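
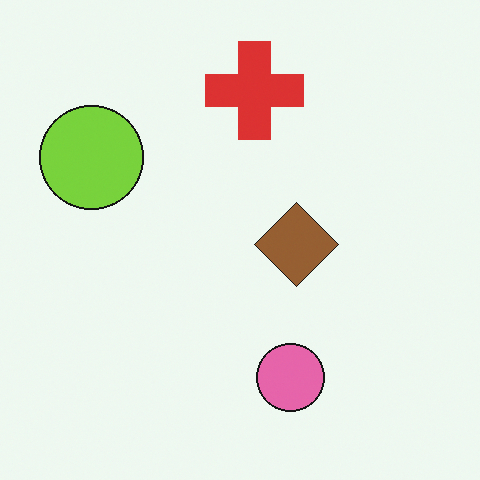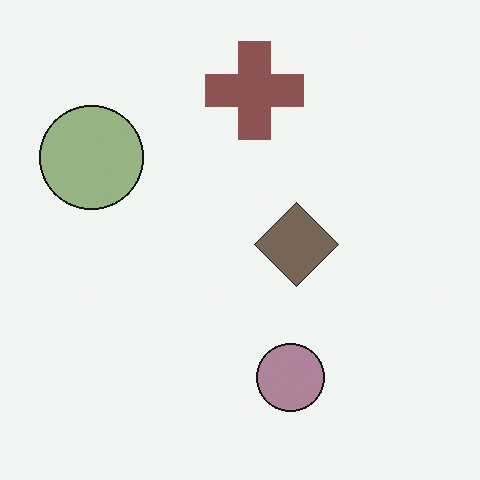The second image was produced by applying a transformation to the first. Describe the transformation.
The transformation is: made much more muted (saturation change).

All colors are more muted and greyish — a global saturation change.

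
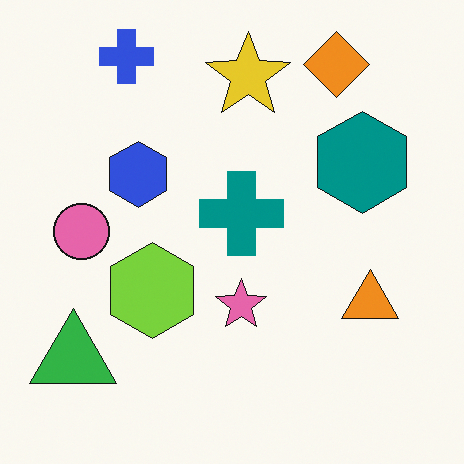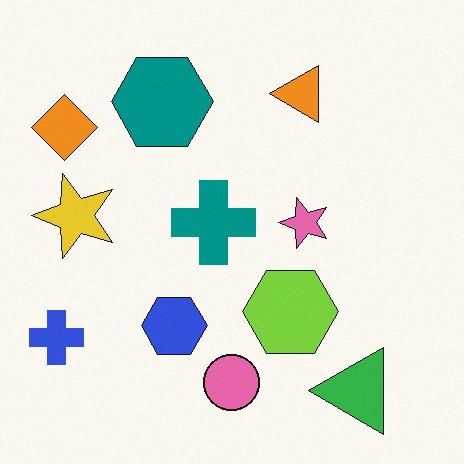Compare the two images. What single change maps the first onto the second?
The second image is the first rotated 90° counter-clockwise.

The blue cross sits in the top-left of the first image and the bottom-left of the second — consistent with a whole-image 90° counter-clockwise rotation.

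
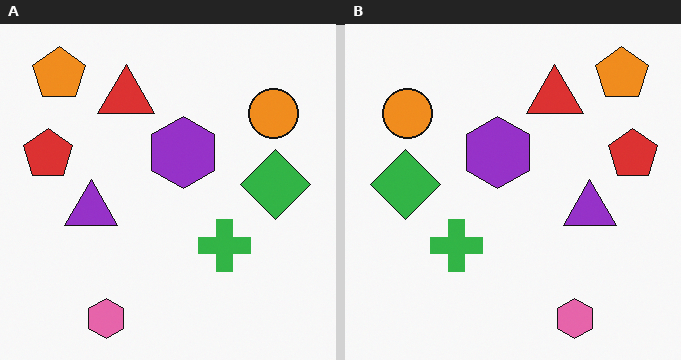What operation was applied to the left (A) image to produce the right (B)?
The image was flipped horizontally (left ↔ right).

The red pentagon is in the left of the left (A) image and the right of the right (B) — shapes on opposite sides of the vertical midline have swapped in a mirror flip.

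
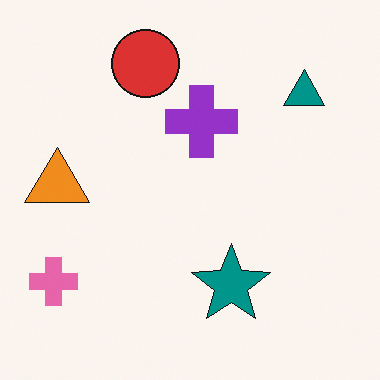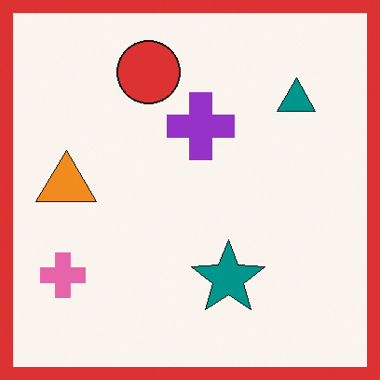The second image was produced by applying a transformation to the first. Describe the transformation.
This is the original image framed with a red border.

A solid red frame runs around the edge of the second image, with the content slightly shrunk inside it.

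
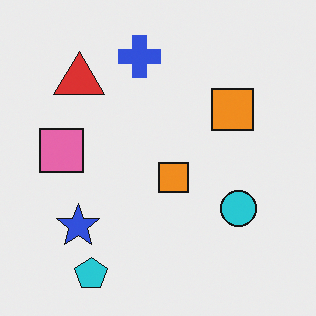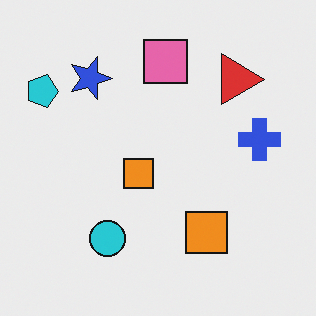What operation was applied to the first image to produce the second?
The image was rotated 90° clockwise.

The cyan pentagon sits in the bottom-left of the first image and the top-left of the second — consistent with a whole-image 90° clockwise rotation.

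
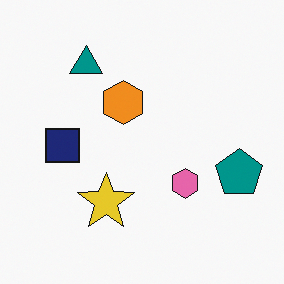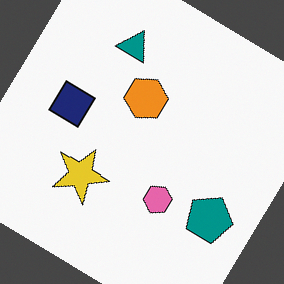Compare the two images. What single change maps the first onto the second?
This is the original image rotated clockwise by a large amount — several tens of degrees.

Every shape is tilted by the same angle and the image corners show triangular fill wedges — a whole-image rotation by a non-right angle.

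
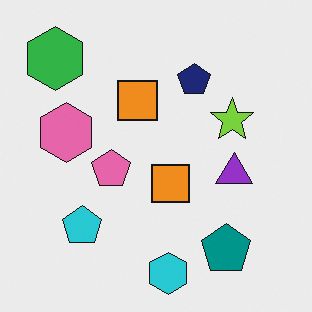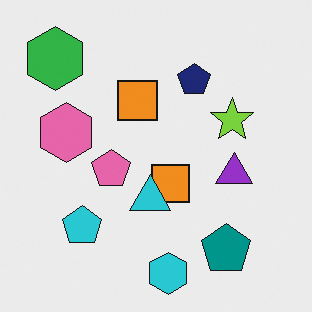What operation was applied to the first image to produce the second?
The second image is the first overlaid with an additional cyan triangle.

A cyan triangle appears in the second image that is absent from the first.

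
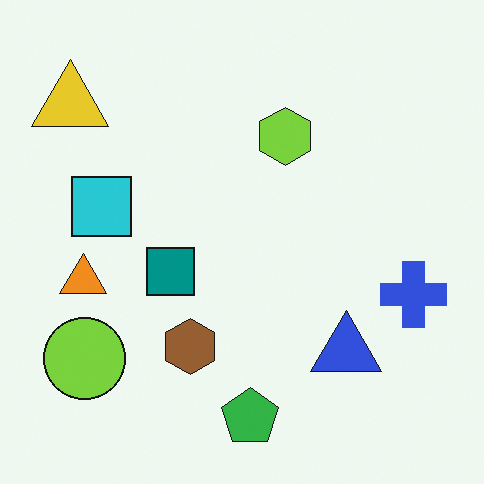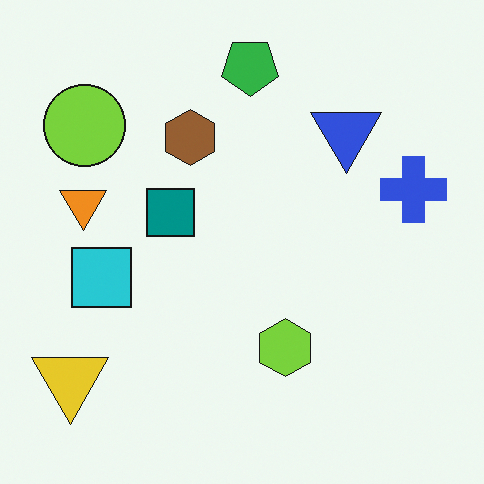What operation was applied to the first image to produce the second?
It was flipped vertically (top ↔ bottom).

The green pentagon is in the bottom of the first image and the top of the second — shapes on opposite sides of the horizontal midline have swapped in a mirror flip.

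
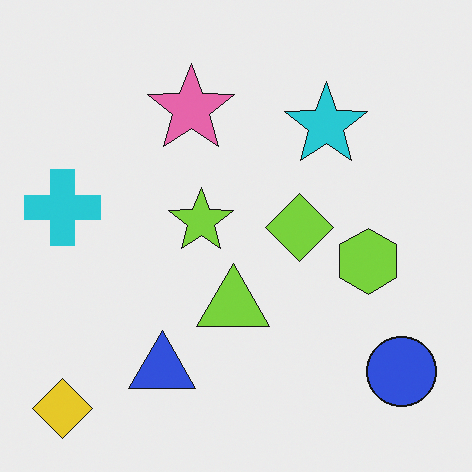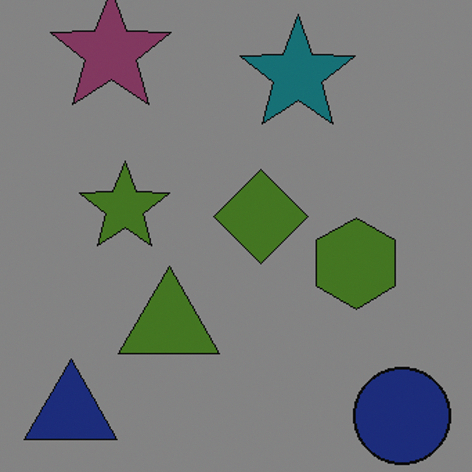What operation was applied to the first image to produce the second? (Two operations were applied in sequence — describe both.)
The transformation is: cropped to a modestly smaller region and rescaled, then darkened a lot.

The visible shapes are larger and the field of view is narrower; shapes near the original edges may be partly or wholly outside the frame — a crop-and-rescale. Every pixel — background and shapes alike — is uniformly darkened.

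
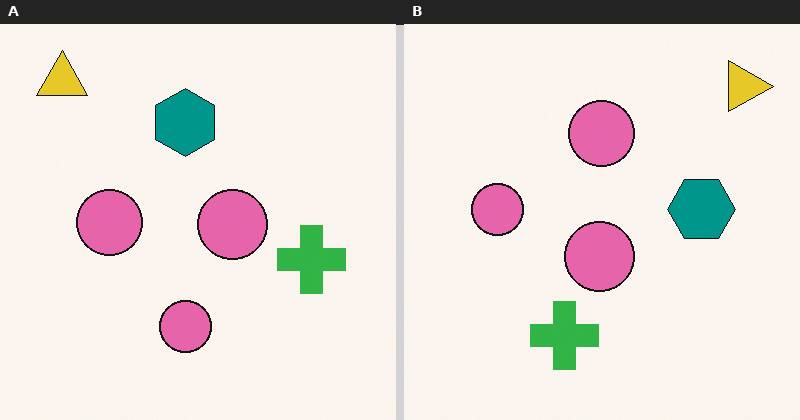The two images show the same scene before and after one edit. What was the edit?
The transformation is: rotated 90° clockwise.

The yellow triangle sits in the top-left of the left (A) image and the top-right of the right (B) — consistent with a whole-image 90° clockwise rotation.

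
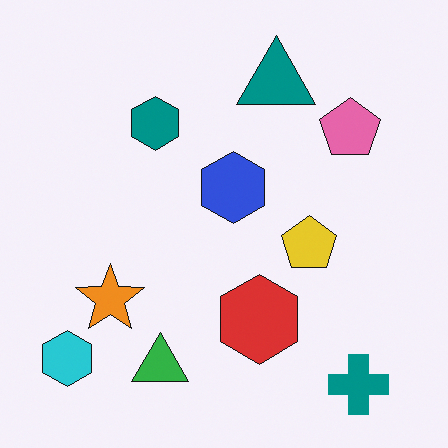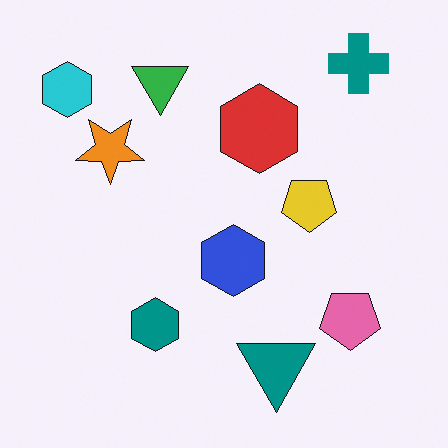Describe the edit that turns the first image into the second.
Flipped vertically (top ↔ bottom).

The teal cross is in the bottom-right of the first image and the top-right of the second — shapes on opposite sides of the horizontal midline have swapped in a mirror flip.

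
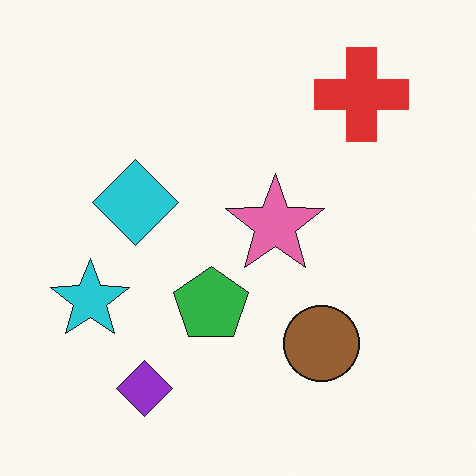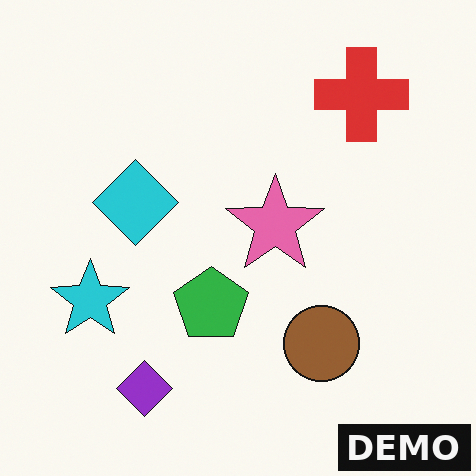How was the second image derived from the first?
This is the original image watermarked with the text "DEMO" in the lower-right corner.

A dark label reading "DEMO" appears in the lower-right corner.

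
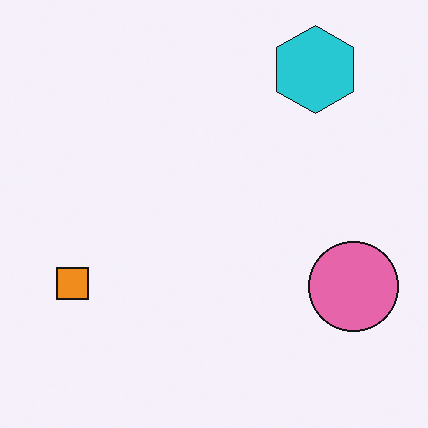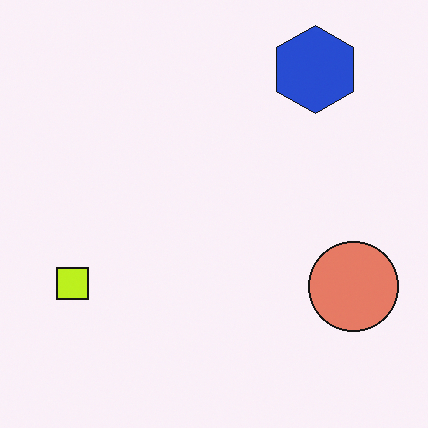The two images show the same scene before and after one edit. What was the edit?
The transformation is: hue-shifted slightly.

Every shape's color has rotated by the same amount around the hue wheel — a uniform hue shift.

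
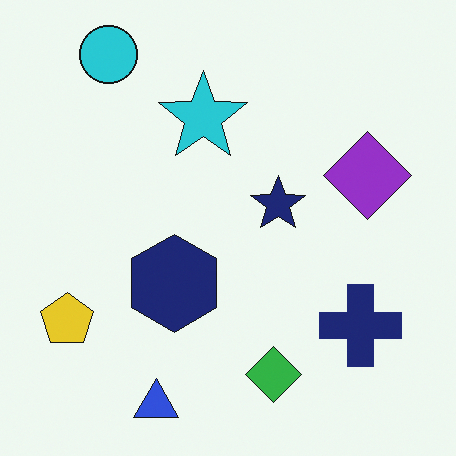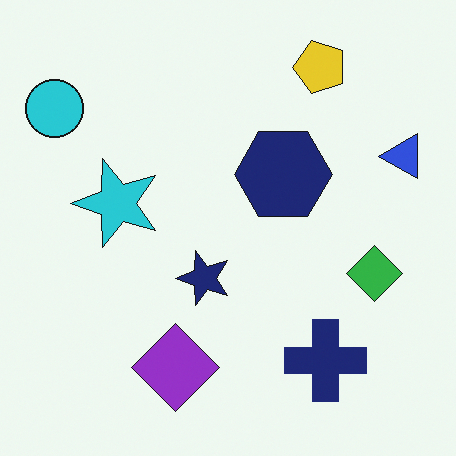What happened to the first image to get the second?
This is the original image transposed (reflected across the top-left ↔ bottom-right diagonal).

Shapes have swapped their row and column positions — what was in the top-right is now in the bottom-left — a diagonal reflection.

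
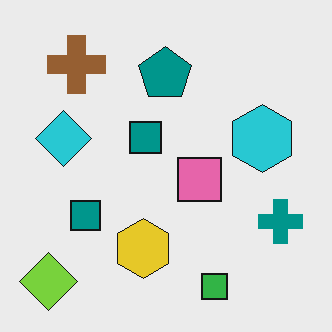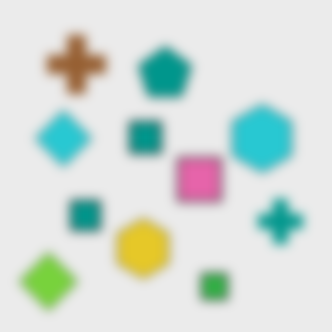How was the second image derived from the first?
It was heavily blurred.

Shape edges and outlines are uniformly softened across the whole image.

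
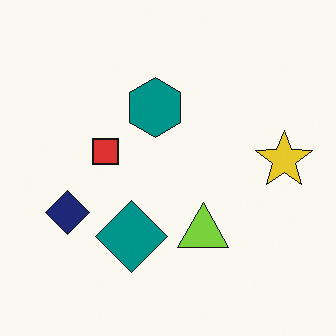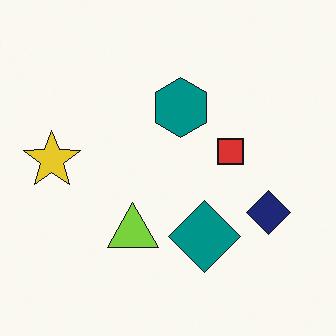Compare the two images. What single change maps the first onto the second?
The second image is the first flipped horizontally (left ↔ right).

The yellow star is in the right of the first image and the left of the second — shapes on opposite sides of the vertical midline have swapped in a mirror flip.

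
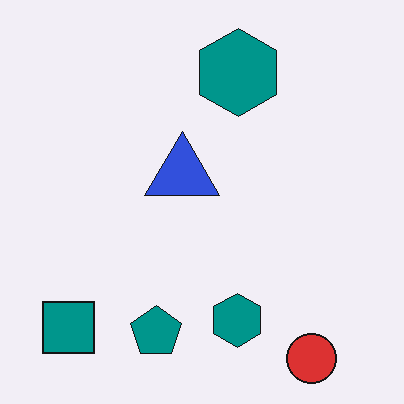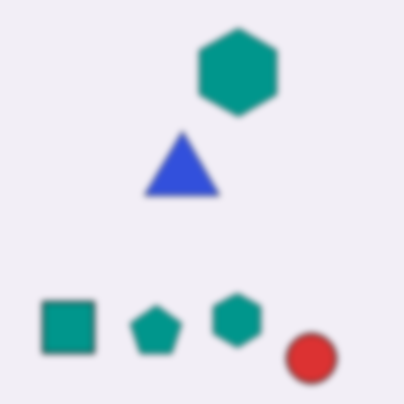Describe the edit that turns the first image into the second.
The image was moderately blurred.

Shape edges and outlines are uniformly softened across the whole image.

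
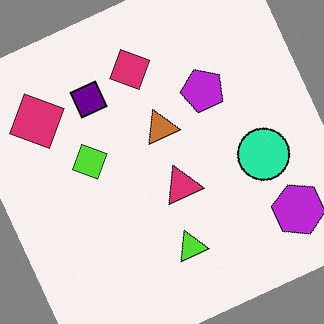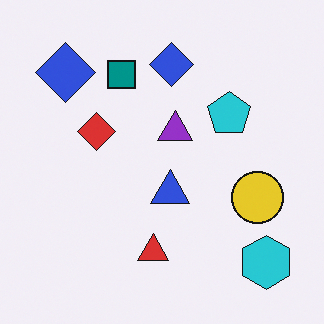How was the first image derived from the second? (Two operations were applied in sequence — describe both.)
Rotated counter-clockwise by a clearly visible amount, then hue-shifted noticeably.

Every shape is tilted by the same angle and the image corners show triangular fill wedges — a whole-image rotation by a non-right angle. Every shape's color has rotated by the same amount around the hue wheel — a uniform hue shift.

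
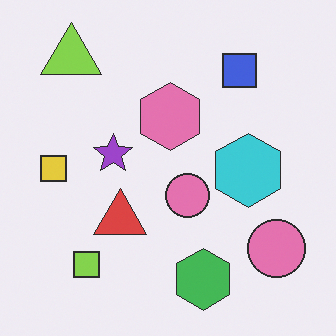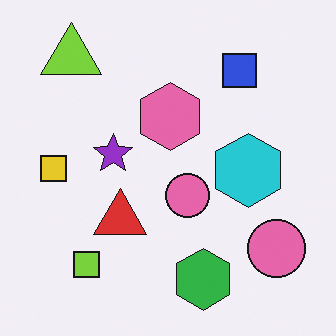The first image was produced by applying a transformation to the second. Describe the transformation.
The first image is the second given slightly reduced contrast.

Tones are pushed toward mid-grey across the whole image — a global contrast change.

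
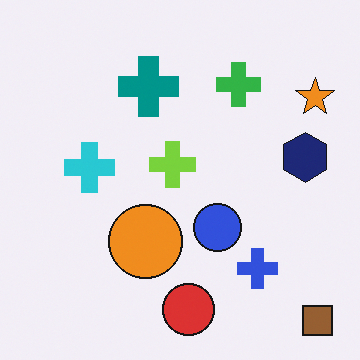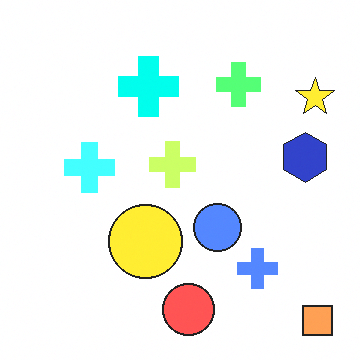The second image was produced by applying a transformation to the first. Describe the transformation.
Noticeably brightened.

Every pixel — background and shapes alike — is uniformly brightened.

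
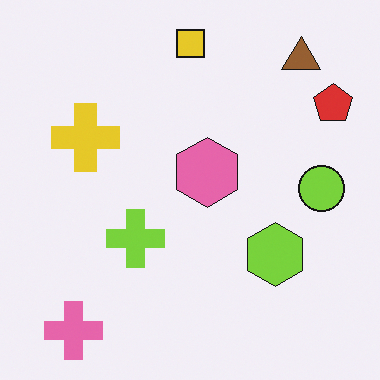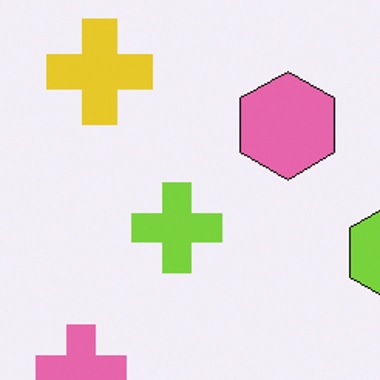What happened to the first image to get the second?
It was cropped to a modestly smaller region and rescaled.

The visible shapes are larger and the field of view is narrower; shapes near the original edges may be partly or wholly outside the frame — a crop-and-rescale.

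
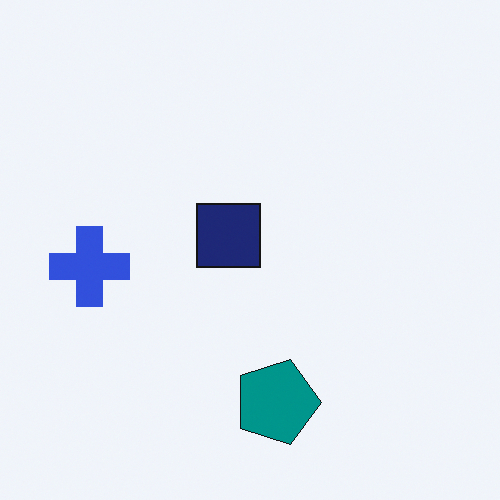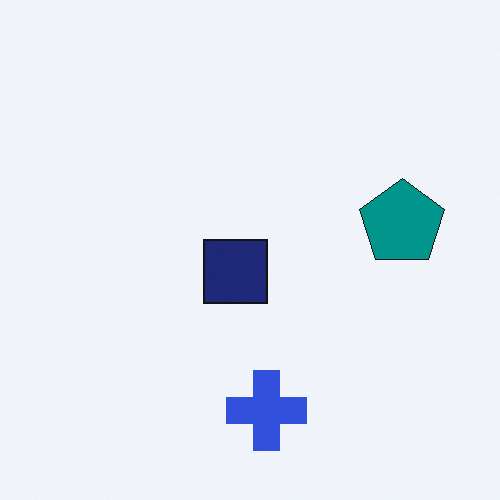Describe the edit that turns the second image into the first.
This is the original image rotated 90° clockwise.

The blue cross sits in the bottom of the second image and the left of the first — consistent with a whole-image 90° clockwise rotation.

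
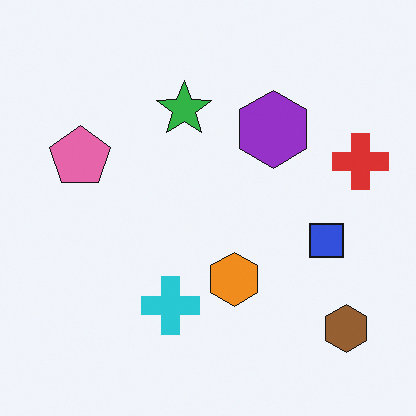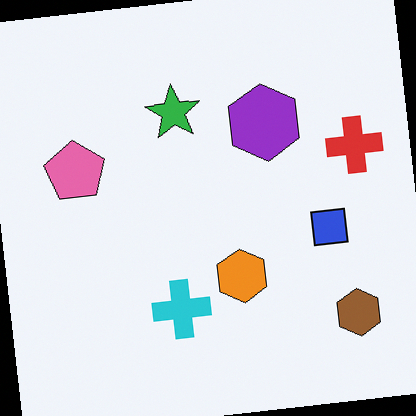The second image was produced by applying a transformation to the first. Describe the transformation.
Rotated counter-clockwise by a small amount.

Every shape is tilted by the same angle and the image corners show triangular fill wedges — a whole-image rotation by a non-right angle.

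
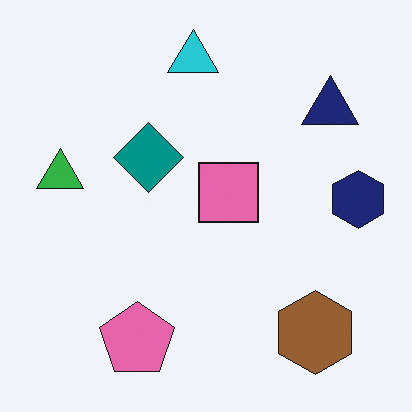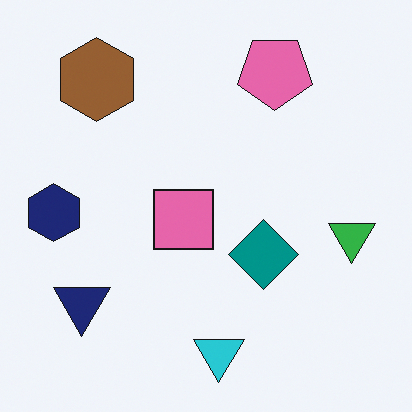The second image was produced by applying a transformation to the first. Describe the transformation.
This is the original image rotated 180°.

The brown hexagon sits in the bottom-right of the first image and the top-left of the second — consistent with a whole-image 180° rotation.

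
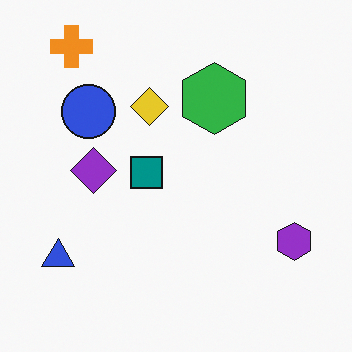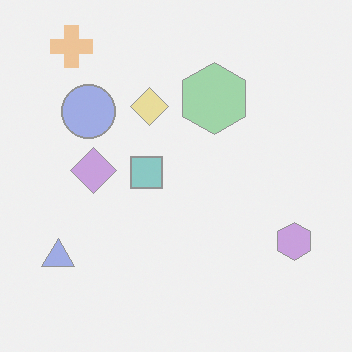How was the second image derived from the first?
The transformation is: washed out (contrast reduced).

Tones are pushed toward mid-grey across the whole image — a global contrast change.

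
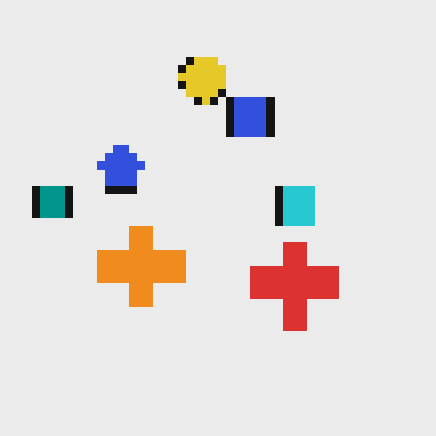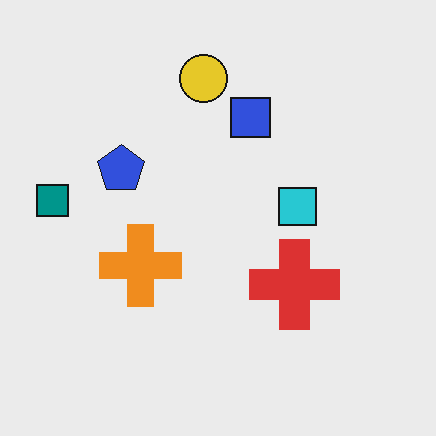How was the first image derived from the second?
The first image is the second pixelated into visible square blocks.

Shapes are reduced to large square blocks; fine edges and outlines are lost — a downscale-then-upscale (mosaic) effect.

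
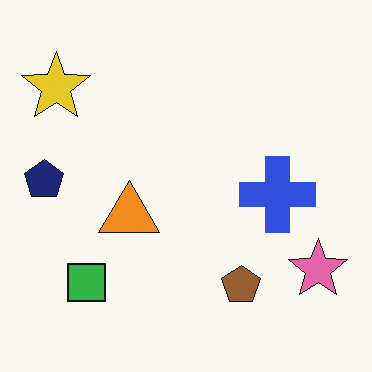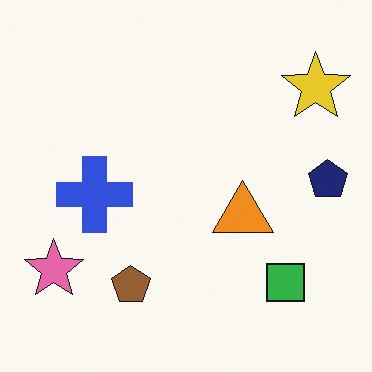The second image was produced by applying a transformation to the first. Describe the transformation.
It was flipped horizontally (left ↔ right).

The navy pentagon is in the left of the first image and the right of the second — shapes on opposite sides of the vertical midline have swapped in a mirror flip.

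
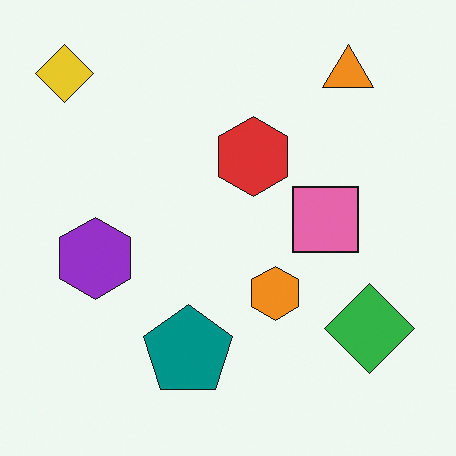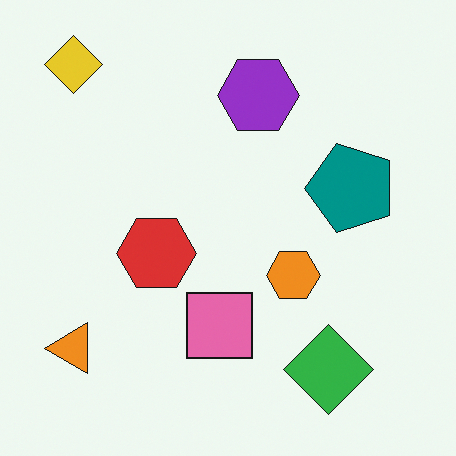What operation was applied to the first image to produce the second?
The image was transposed (reflected across the top-left ↔ bottom-right diagonal).

Shapes have swapped their row and column positions — what was in the top-right is now in the bottom-left — a diagonal reflection.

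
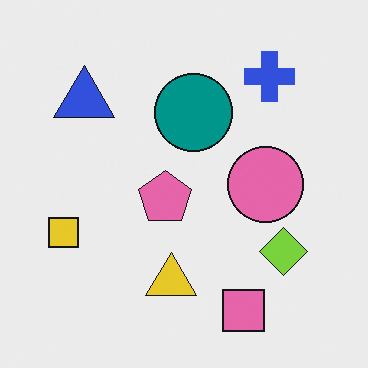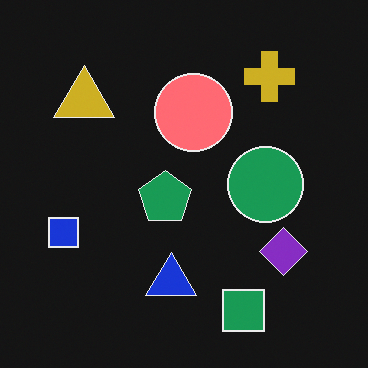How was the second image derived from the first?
Color-inverted (negative).

The light background has become dark and every shape's color is its complement — a photographic negative.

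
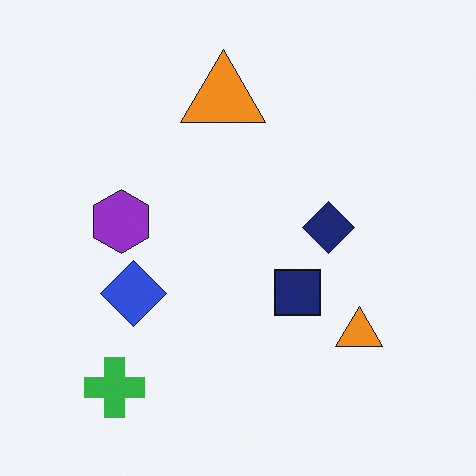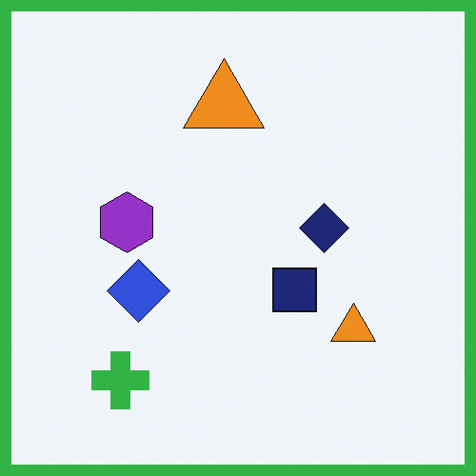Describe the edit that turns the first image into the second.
It was framed with a green border.

A solid green frame runs around the edge of the second image, with the content slightly shrunk inside it.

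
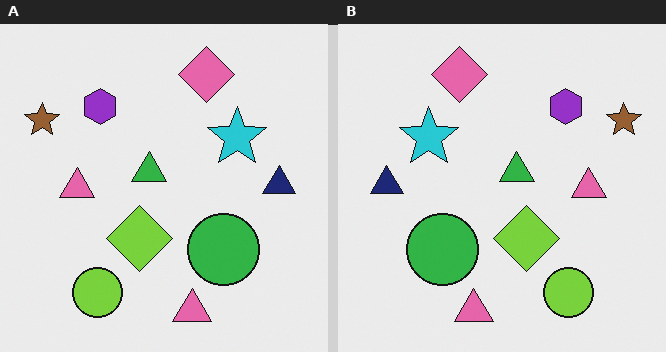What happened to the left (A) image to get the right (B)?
The transformation is: flipped horizontally (left ↔ right).

The brown star is in the top-left of the left (A) image and the top-right of the right (B) — shapes on opposite sides of the vertical midline have swapped in a mirror flip.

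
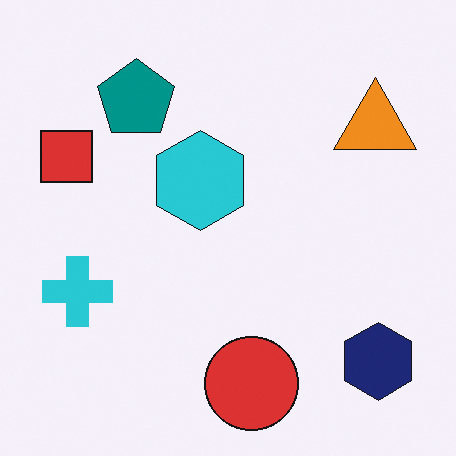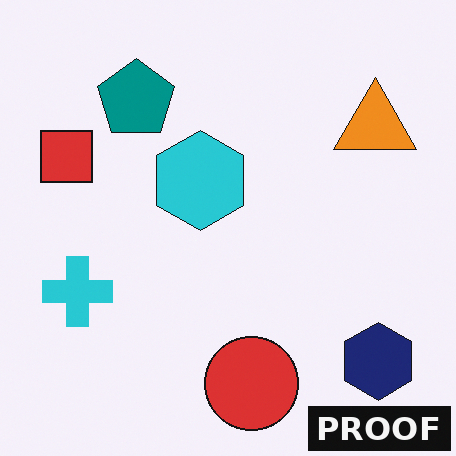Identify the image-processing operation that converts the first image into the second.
The transformation is: watermarked with the text "PROOF" in the lower-right corner.

A dark label reading "PROOF" appears in the lower-right corner.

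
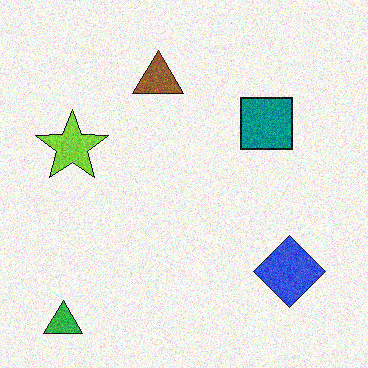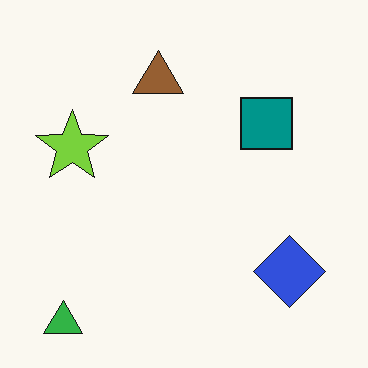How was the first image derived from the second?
Degraded with visible gaussian noise.

Random speckle covers the whole image, including the flat background.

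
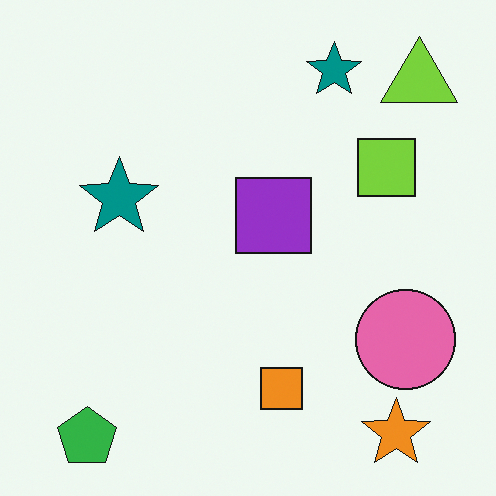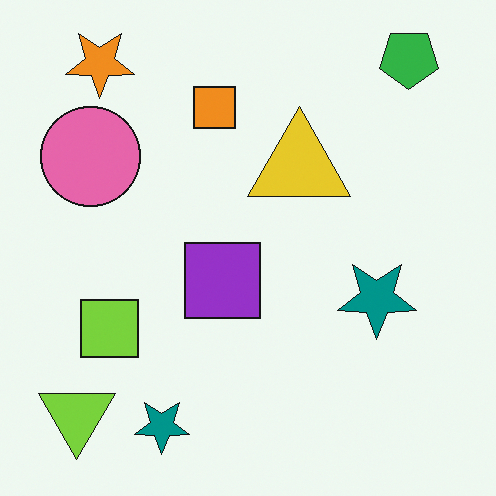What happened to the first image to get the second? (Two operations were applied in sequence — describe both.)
The transformation is: rotated 180°, then overlaid with an additional yellow triangle.

The green pentagon sits in the bottom-left of the first image and the top-right of the second — consistent with a whole-image 180° rotation. A yellow triangle appears in the second image that is absent from the first.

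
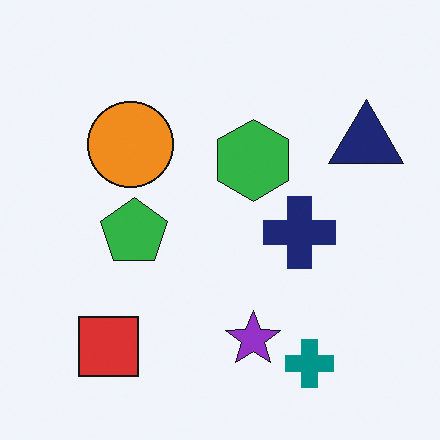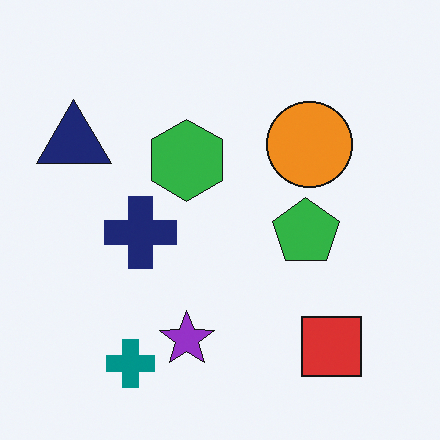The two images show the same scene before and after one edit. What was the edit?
This is the original image flipped horizontally (left ↔ right).

The navy triangle is in the top-right of the first image and the top-left of the second — shapes on opposite sides of the vertical midline have swapped in a mirror flip.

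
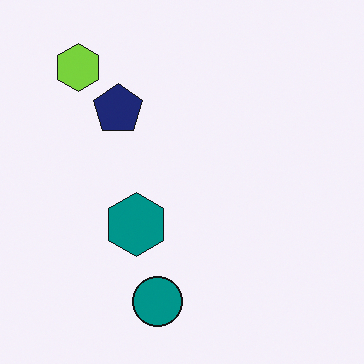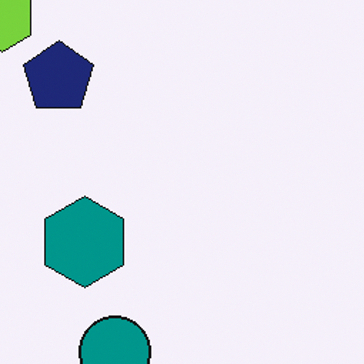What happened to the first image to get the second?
This is the original image cropped to a modestly smaller region and rescaled.

The visible shapes are larger and the field of view is narrower; shapes near the original edges may be partly or wholly outside the frame — a crop-and-rescale.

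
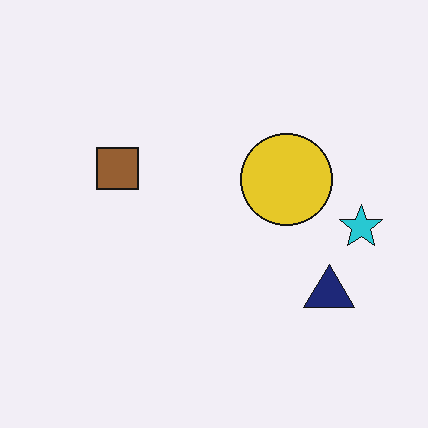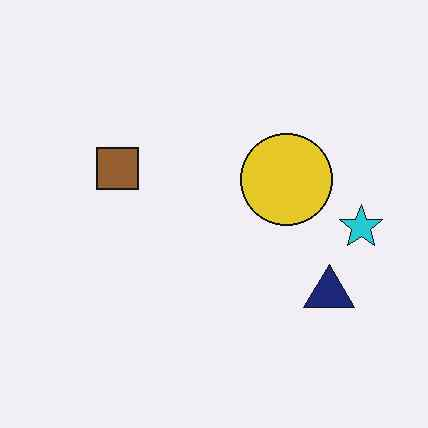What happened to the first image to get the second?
The transformation is: given moderate JPEG compression.

Blocky 8×8 compression artifacts appear around shape edges and the flat background shows ringing — characteristic JPEG degradation.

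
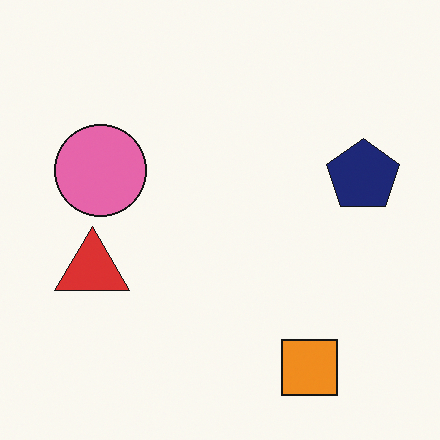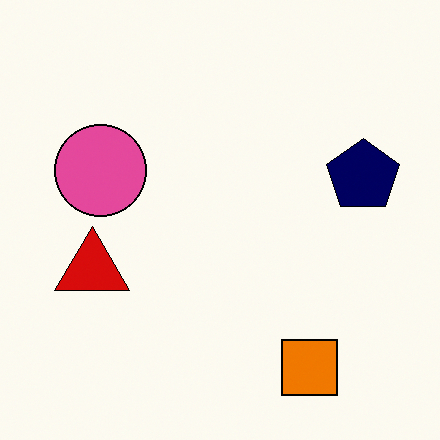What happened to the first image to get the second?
The transformation is: given slightly increased contrast.

Tones are pushed away from mid-grey across the whole image — a global contrast change.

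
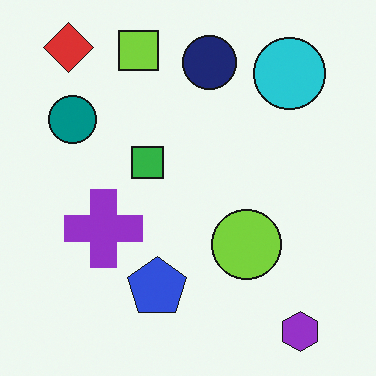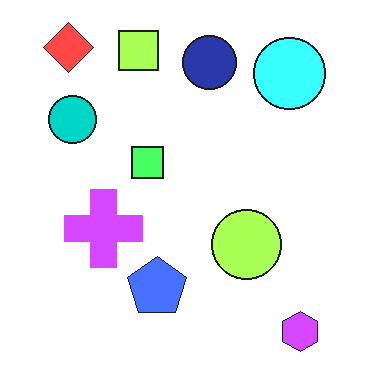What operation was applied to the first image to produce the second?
This is the original image brightened a lot.

Every pixel — background and shapes alike — is uniformly brightened.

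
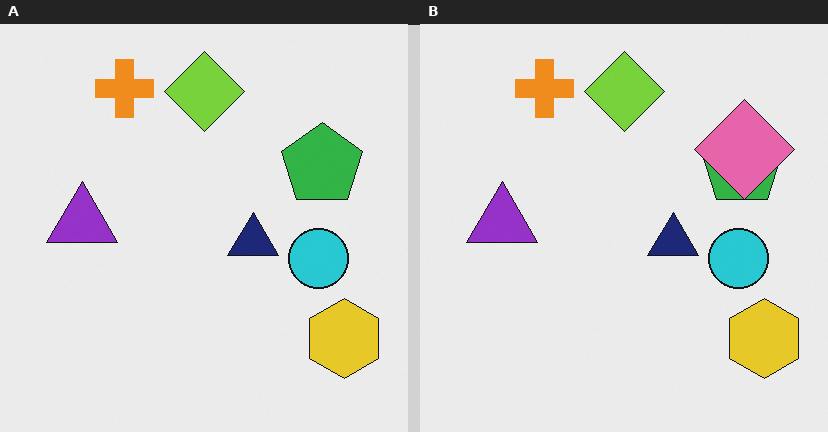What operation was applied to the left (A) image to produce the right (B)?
This is the original image overlaid with an additional pink diamond.

A pink diamond appears in the right (B) image that is absent from the left (A).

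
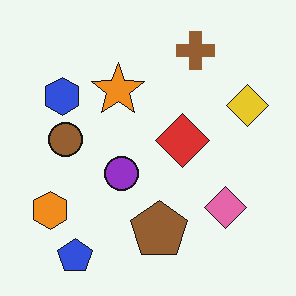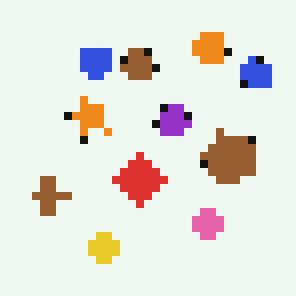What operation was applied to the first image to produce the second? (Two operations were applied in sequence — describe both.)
The image was transposed (reflected across the top-left ↔ bottom-right diagonal), then pixelated into visible square blocks.

Shapes have swapped their row and column positions — what was in the top-right is now in the bottom-left — a diagonal reflection. Shapes are reduced to large square blocks; fine edges and outlines are lost — a downscale-then-upscale (mosaic) effect.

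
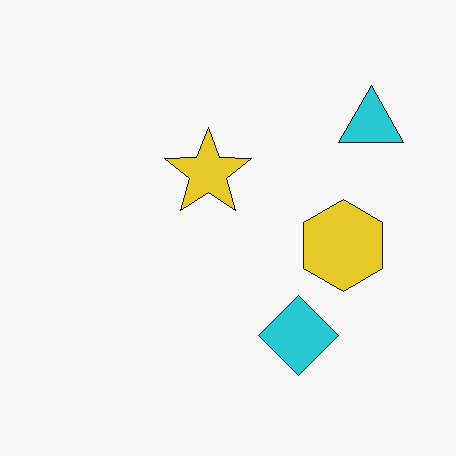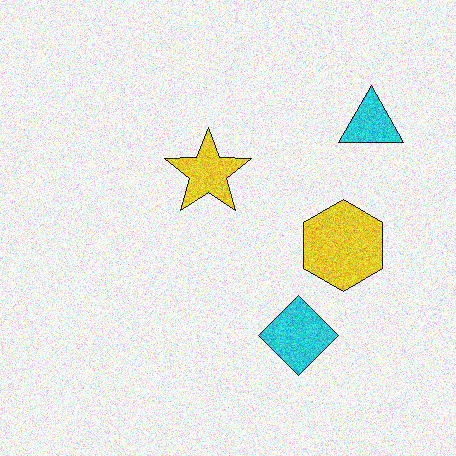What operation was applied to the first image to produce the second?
This is the original image degraded with a thick layer of grain.

Random speckle covers the whole image, including the flat background.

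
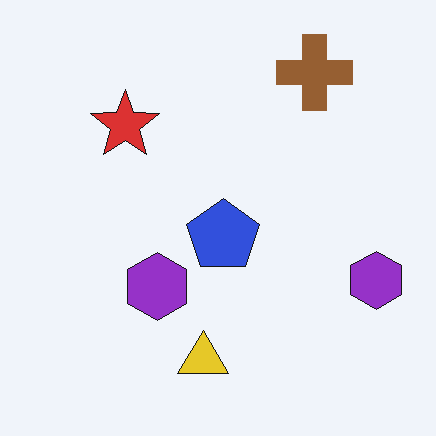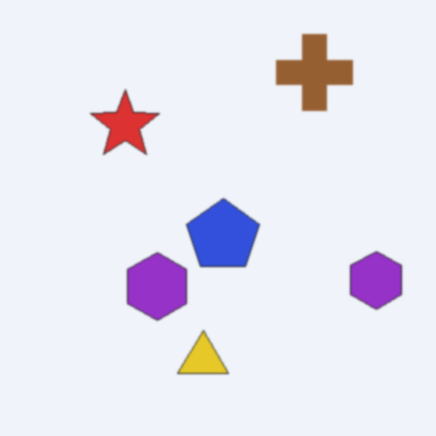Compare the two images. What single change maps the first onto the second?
The transformation is: lightly blurred.

Shape edges and outlines are uniformly softened across the whole image.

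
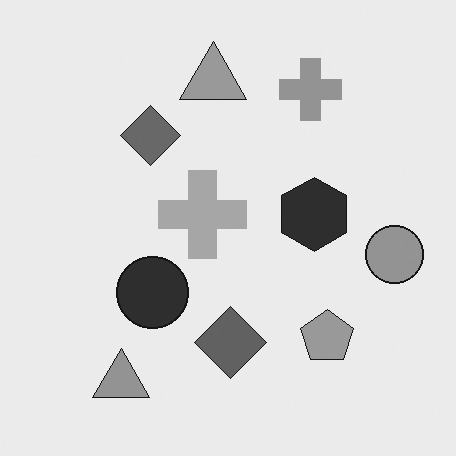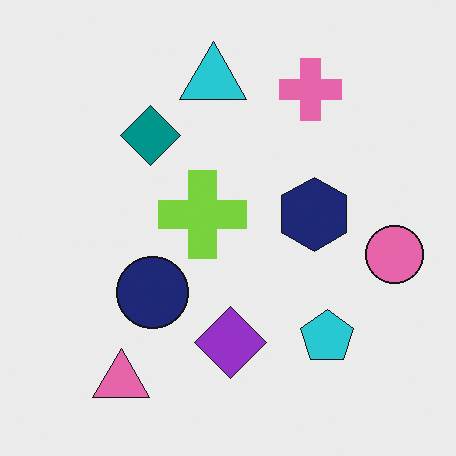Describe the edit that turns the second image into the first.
This is the original image converted to grayscale.

All color is removed — every shape is now a shade of grey.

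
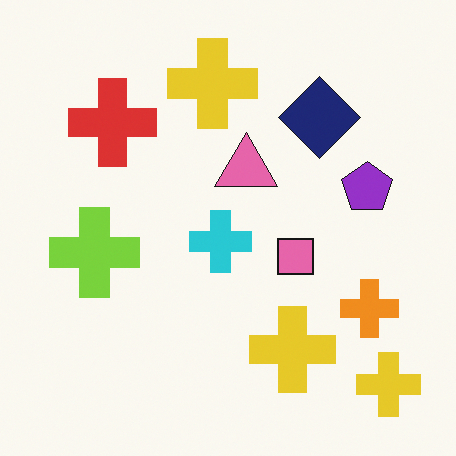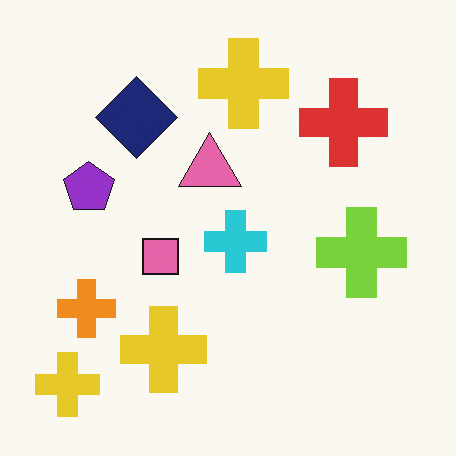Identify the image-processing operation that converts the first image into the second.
The second image is the first flipped horizontally (left ↔ right).

The orange cross is in the bottom-right of the first image and the bottom-left of the second — shapes on opposite sides of the vertical midline have swapped in a mirror flip.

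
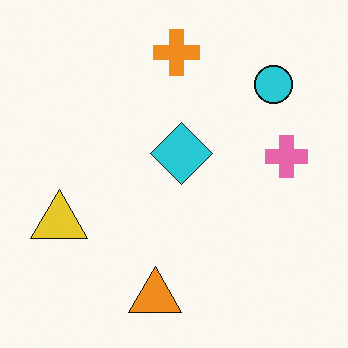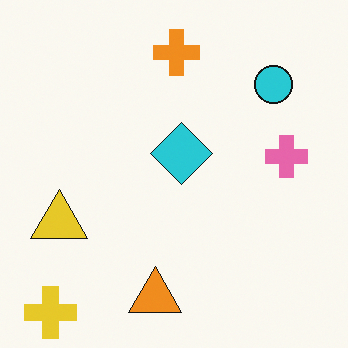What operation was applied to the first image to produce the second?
The image was overlaid with an additional yellow cross.

A yellow cross appears in the second image that is absent from the first.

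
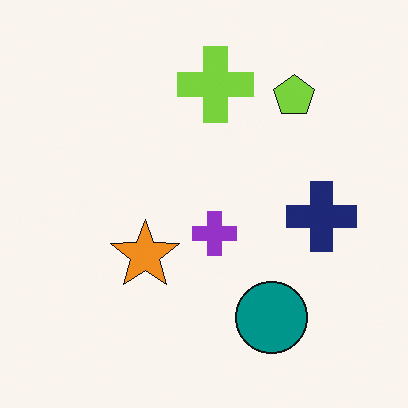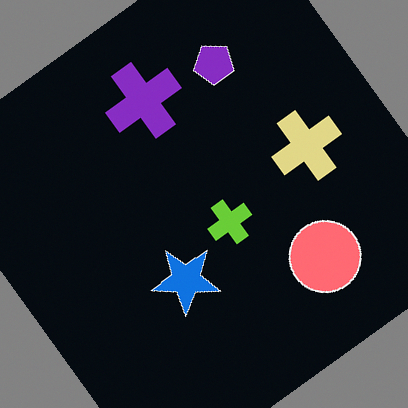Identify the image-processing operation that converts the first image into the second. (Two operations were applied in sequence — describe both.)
It was color-inverted (negative), then rotated counter-clockwise by a large amount — several tens of degrees.

The light background has become dark and every shape's color is its complement — a photographic negative. Every shape is tilted by the same angle and the image corners show triangular fill wedges — a whole-image rotation by a non-right angle.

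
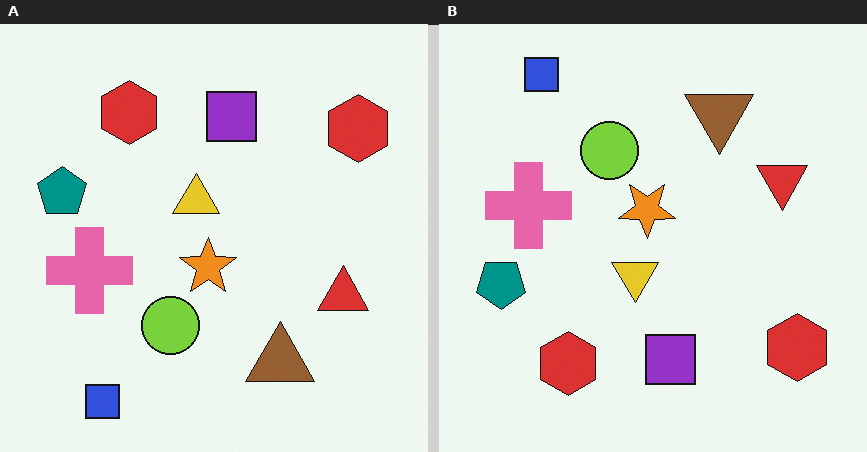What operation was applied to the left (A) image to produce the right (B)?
The transformation is: flipped vertically (top ↔ bottom).

The blue square is in the bottom-left of the left (A) image and the top-left of the right (B) — shapes on opposite sides of the horizontal midline have swapped in a mirror flip.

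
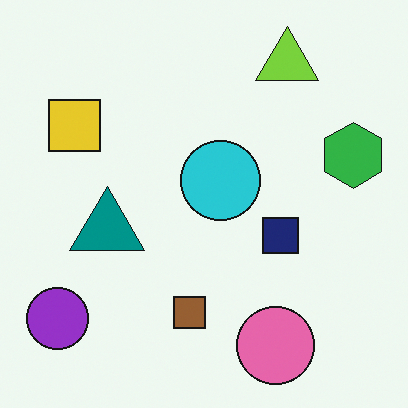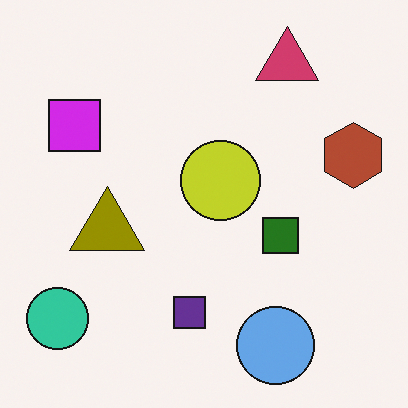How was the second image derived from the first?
It was hue-shifted through roughly half the color wheel.

Every shape's color has rotated by the same amount around the hue wheel — a uniform hue shift.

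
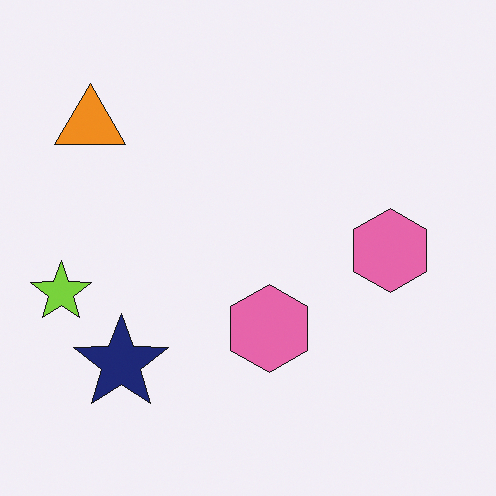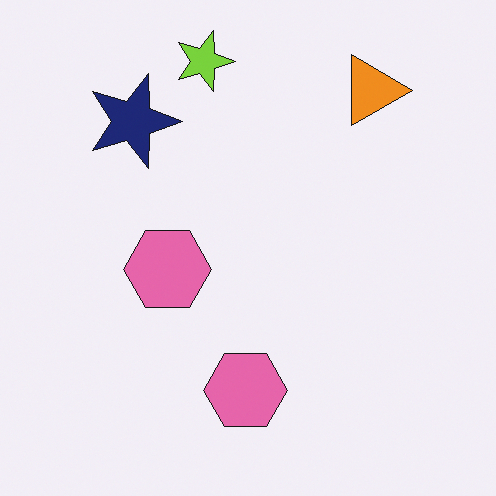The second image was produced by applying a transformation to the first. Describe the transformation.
This is the original image rotated 90° clockwise.

The orange triangle sits in the top-left of the first image and the top-right of the second — consistent with a whole-image 90° clockwise rotation.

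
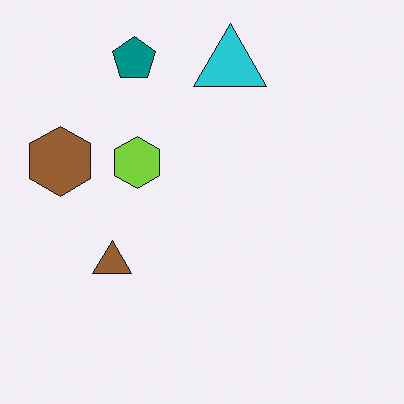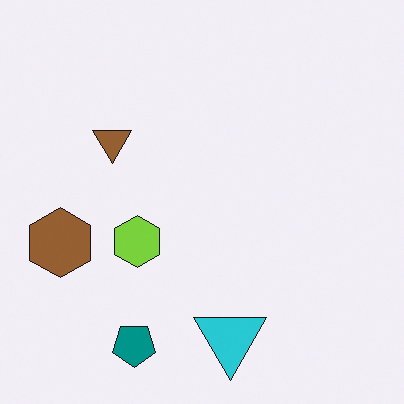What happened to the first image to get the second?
Flipped vertically (top ↔ bottom).

The teal pentagon is in the top-left of the first image and the bottom-left of the second — shapes on opposite sides of the horizontal midline have swapped in a mirror flip.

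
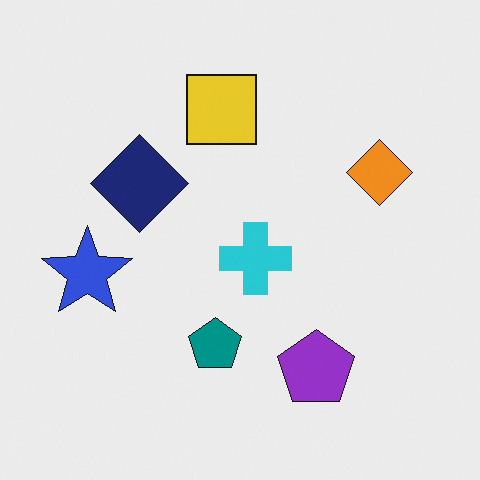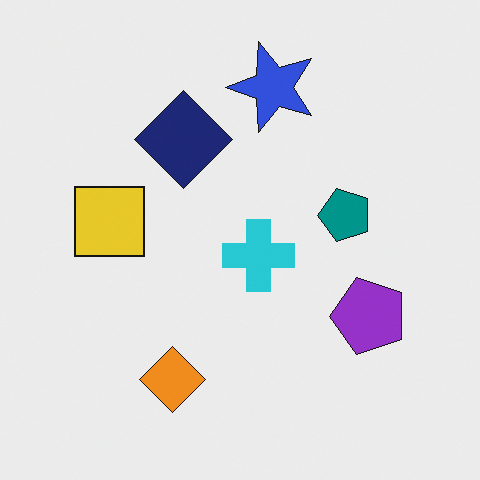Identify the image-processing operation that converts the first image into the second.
Transposed (reflected across the top-left ↔ bottom-right diagonal).

Shapes have swapped their row and column positions — what was in the top-right is now in the bottom-left — a diagonal reflection.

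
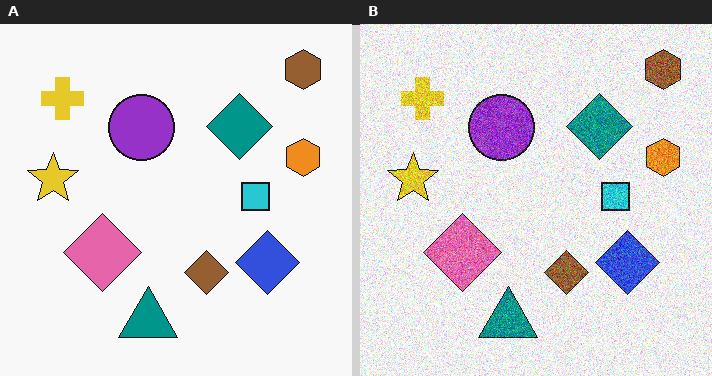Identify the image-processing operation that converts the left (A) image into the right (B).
It was degraded with heavy additive noise.

Random speckle covers the whole image, including the flat background.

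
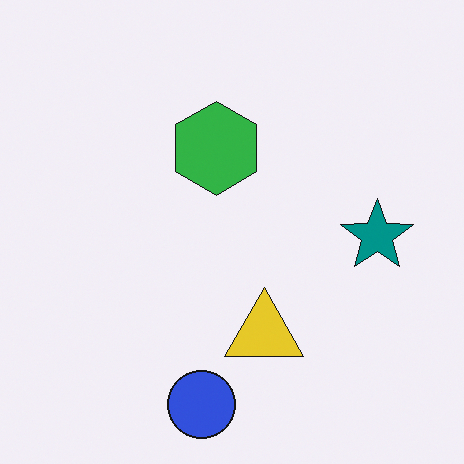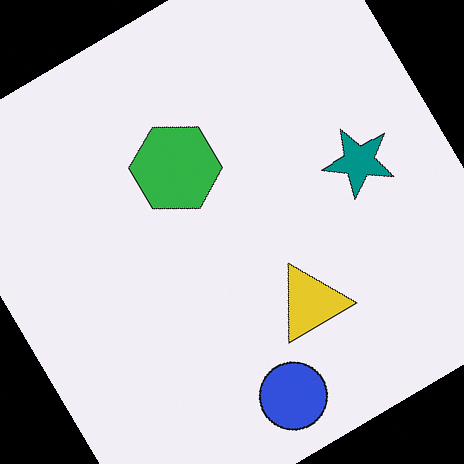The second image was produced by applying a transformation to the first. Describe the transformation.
This is the original image rotated counter-clockwise by a large amount — several tens of degrees.

Every shape is tilted by the same angle and the image corners show triangular fill wedges — a whole-image rotation by a non-right angle.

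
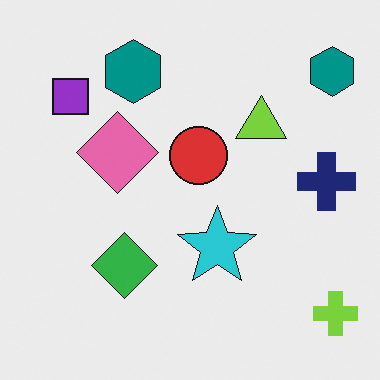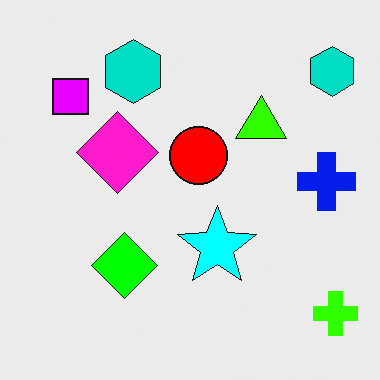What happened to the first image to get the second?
Heavily oversaturated.

All colors are more vivid — a global saturation change.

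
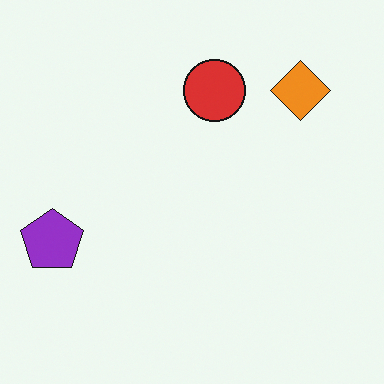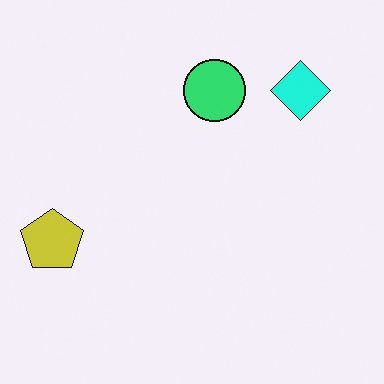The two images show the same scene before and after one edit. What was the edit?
Hue-shifted noticeably.

Every shape's color has rotated by the same amount around the hue wheel — a uniform hue shift.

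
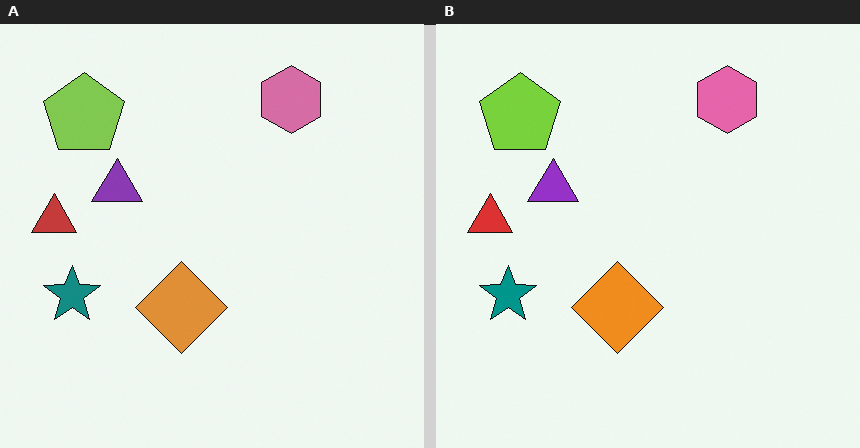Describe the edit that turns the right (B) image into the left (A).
Slightly desaturated.

All colors are more muted and greyish — a global saturation change.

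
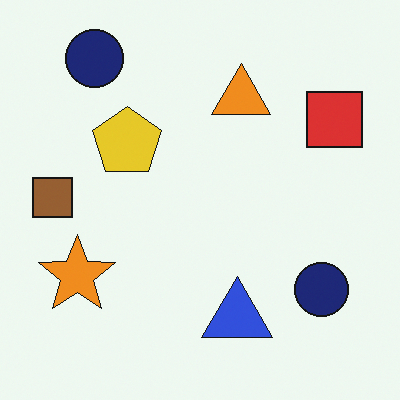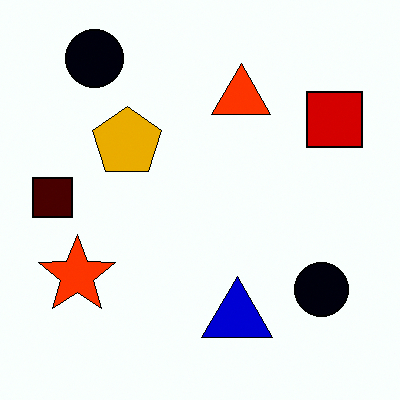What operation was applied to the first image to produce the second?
The image was given much higher contrast.

Tones are pushed away from mid-grey across the whole image — a global contrast change.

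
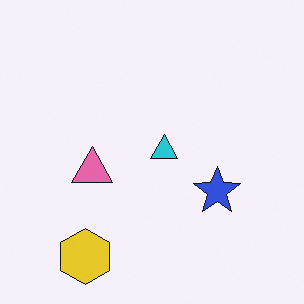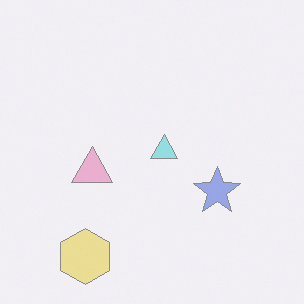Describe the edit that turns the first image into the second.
It was washed out (contrast reduced).

Tones are pushed toward mid-grey across the whole image — a global contrast change.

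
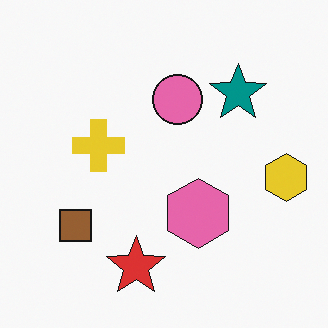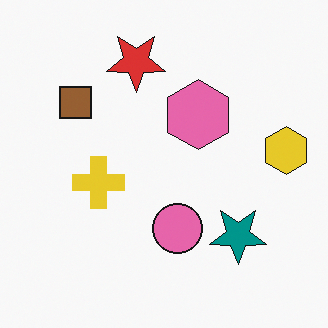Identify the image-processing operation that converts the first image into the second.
The second image is the first flipped vertically (top ↔ bottom).

The red star is in the bottom of the first image and the top of the second — shapes on opposite sides of the horizontal midline have swapped in a mirror flip.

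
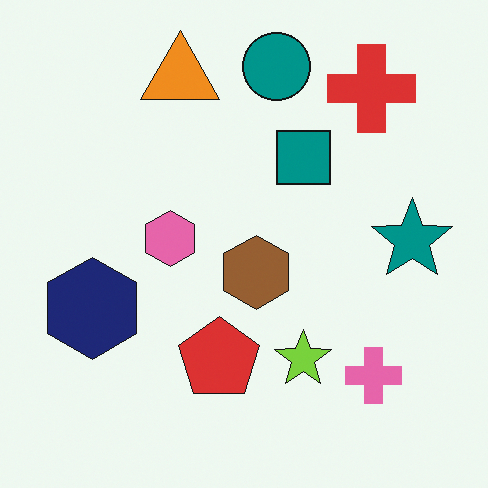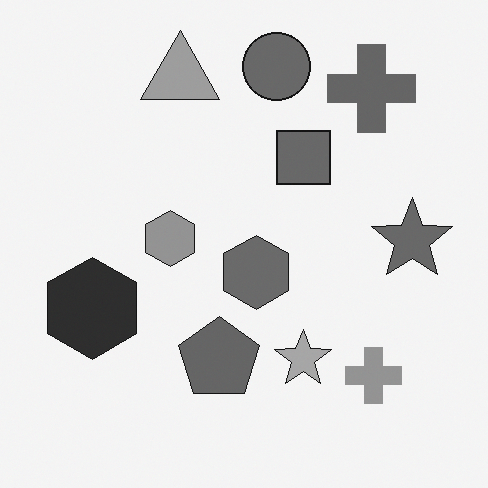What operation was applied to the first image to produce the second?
The transformation is: converted to grayscale.

All color is removed — every shape is now a shade of grey.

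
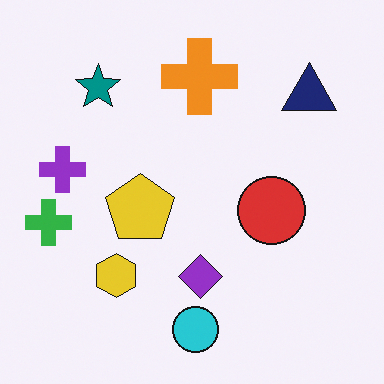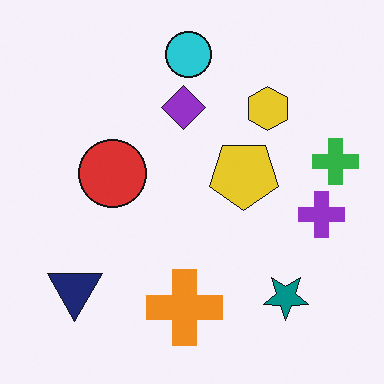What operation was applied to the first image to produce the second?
Rotated 180°.

The navy triangle sits in the top-right of the first image and the bottom-left of the second — consistent with a whole-image 180° rotation.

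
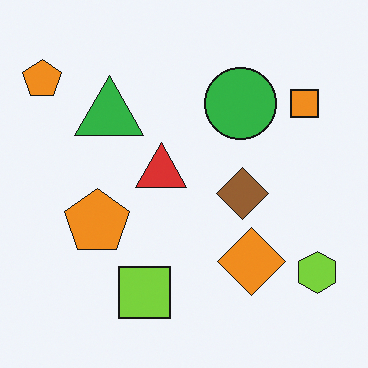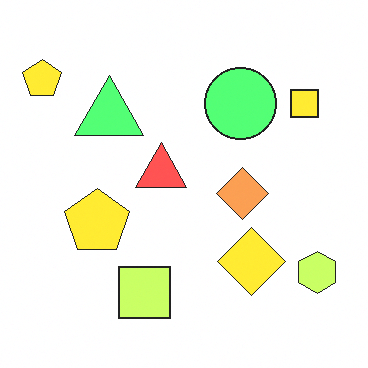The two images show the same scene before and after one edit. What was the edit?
Brightened a lot.

Every pixel — background and shapes alike — is uniformly brightened.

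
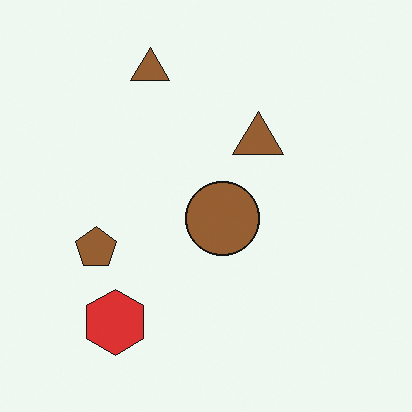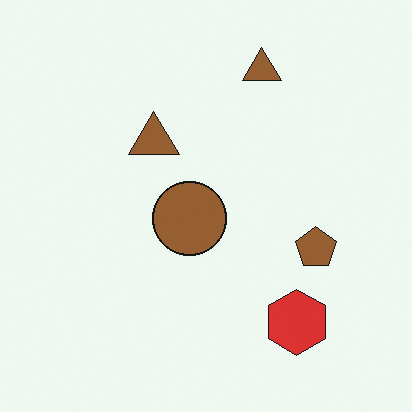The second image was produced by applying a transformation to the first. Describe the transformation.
This is the original image flipped horizontally (left ↔ right).

The brown pentagon is in the left of the first image and the right of the second — shapes on opposite sides of the vertical midline have swapped in a mirror flip.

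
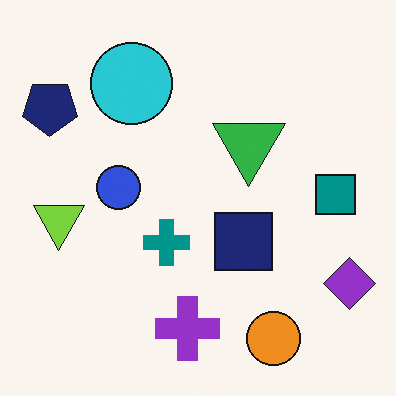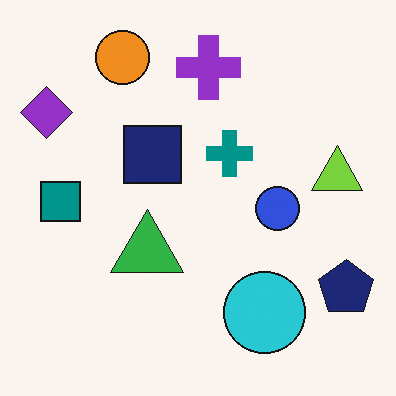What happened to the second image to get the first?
The image was rotated 180°.

The purple diamond sits in the top-left of the second image and the bottom-right of the first — consistent with a whole-image 180° rotation.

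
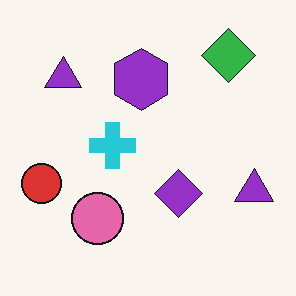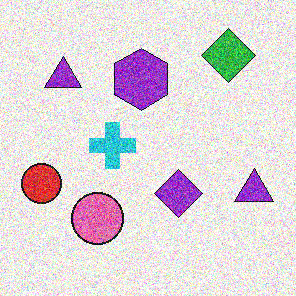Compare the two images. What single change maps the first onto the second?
The image was degraded with heavy additive noise.

Random speckle covers the whole image, including the flat background.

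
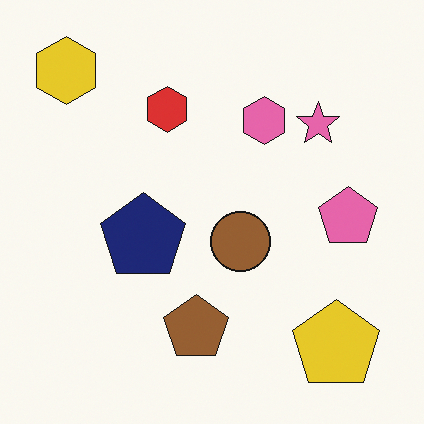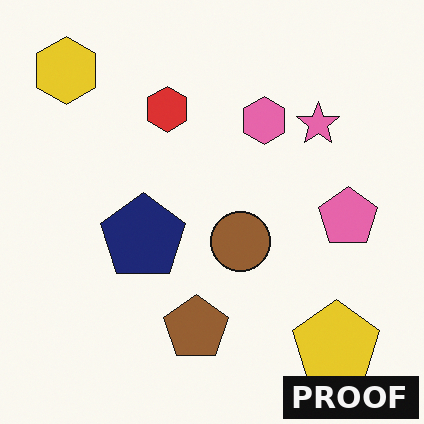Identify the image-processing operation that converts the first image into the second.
The second image is the first watermarked with the text "PROOF" in the lower-right corner.

A dark label reading "PROOF" appears in the lower-right corner.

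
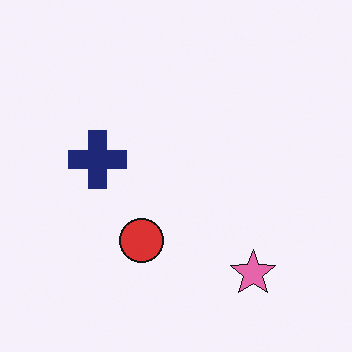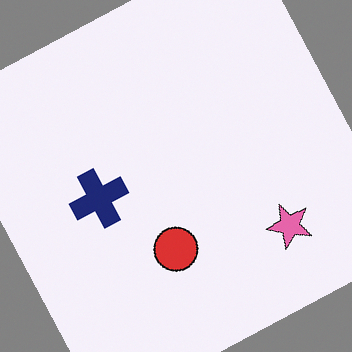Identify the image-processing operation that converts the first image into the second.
This is the original image rotated counter-clockwise by a moderate amount.

Every shape is tilted by the same angle and the image corners show triangular fill wedges — a whole-image rotation by a non-right angle.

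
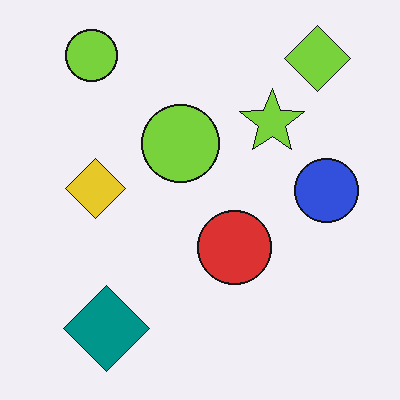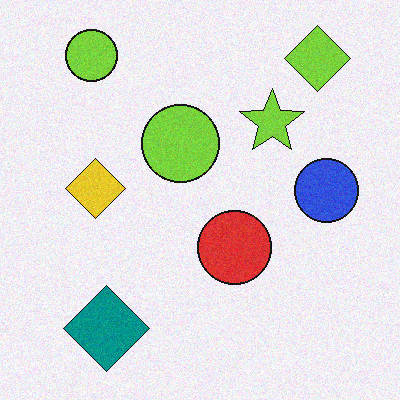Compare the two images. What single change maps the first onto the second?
Degraded with light additive noise.

Random speckle covers the whole image, including the flat background.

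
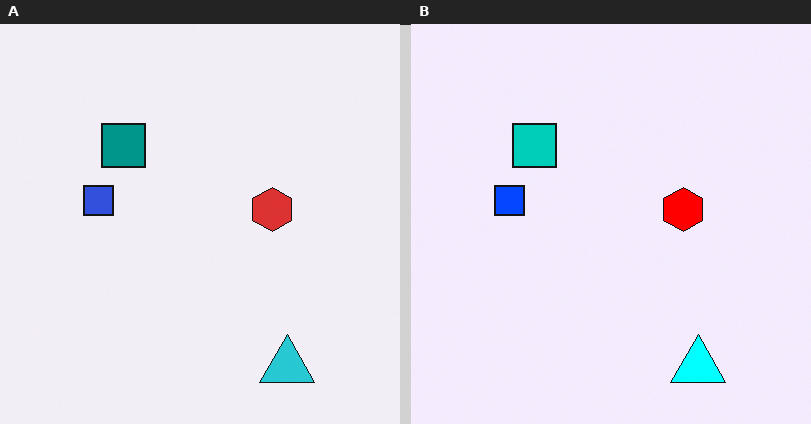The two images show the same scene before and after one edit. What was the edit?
The right (B) image is the left (A) heavily oversaturated.

All colors are more vivid — a global saturation change.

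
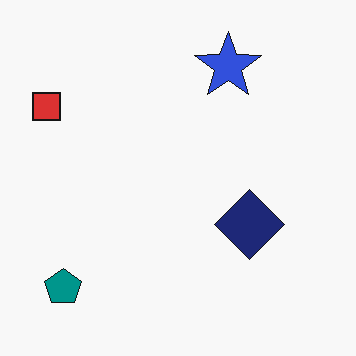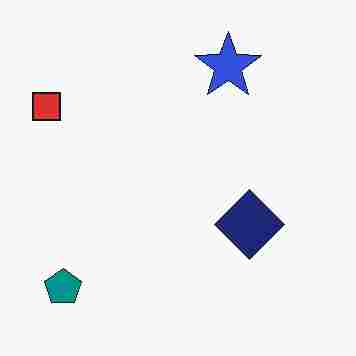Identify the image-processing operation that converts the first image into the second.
The image was heavily JPEG-compressed with obvious blocking artifacts.

Blocky 8×8 compression artifacts appear around shape edges and the flat background shows ringing — characteristic JPEG degradation.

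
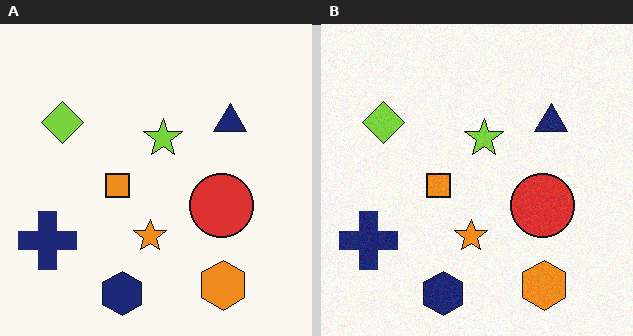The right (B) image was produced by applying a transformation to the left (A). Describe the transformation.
Degraded with subtle gaussian noise.

Random speckle covers the whole image, including the flat background.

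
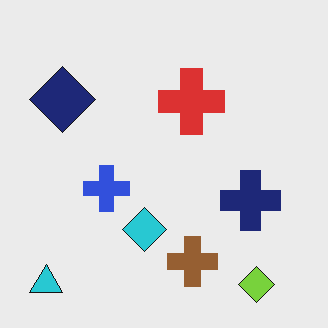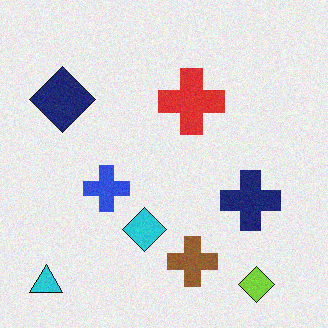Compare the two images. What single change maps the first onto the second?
Degraded with a light layer of grain.

Random speckle covers the whole image, including the flat background.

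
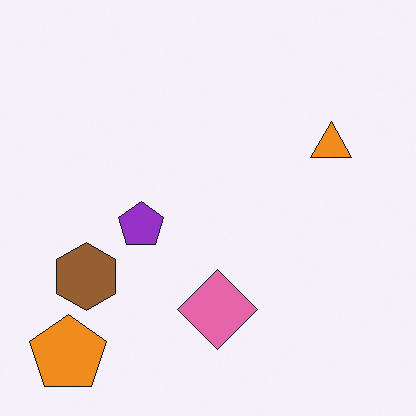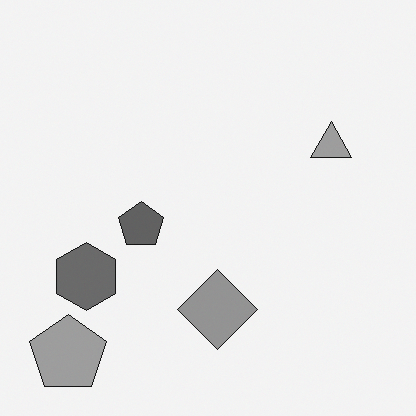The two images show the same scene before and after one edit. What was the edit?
Converted to grayscale.

All color is removed — every shape is now a shade of grey.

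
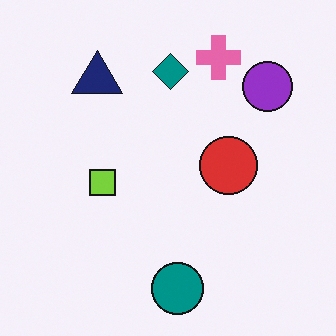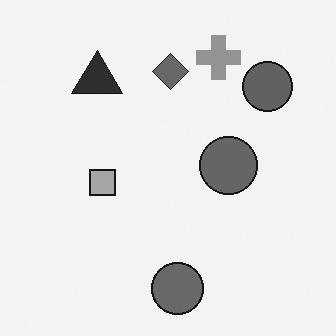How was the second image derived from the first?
This is the original image converted to grayscale.

All color is removed — every shape is now a shade of grey.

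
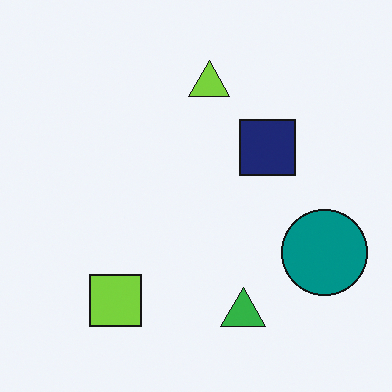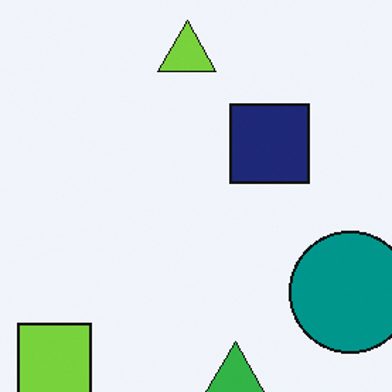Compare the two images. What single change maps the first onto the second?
It was cropped to a modestly smaller region and rescaled.

The visible shapes are larger and the field of view is narrower; shapes near the original edges may be partly or wholly outside the frame — a crop-and-rescale.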